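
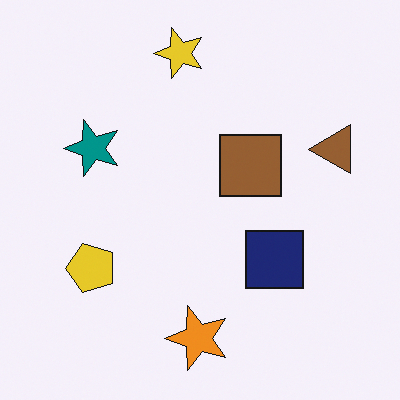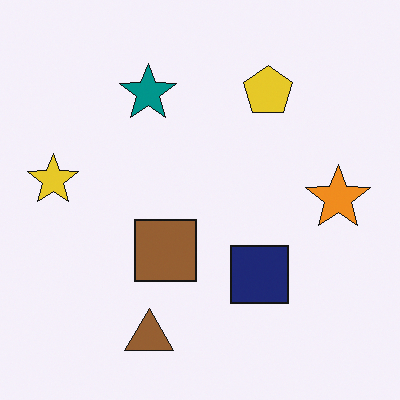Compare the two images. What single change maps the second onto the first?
The transformation is: transposed (reflected across the top-left ↔ bottom-right diagonal).

Shapes have swapped their row and column positions — what was in the top-right is now in the bottom-left — a diagonal reflection.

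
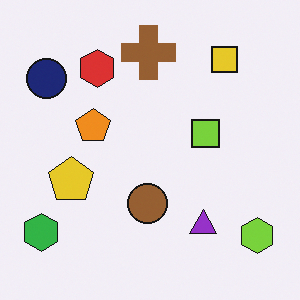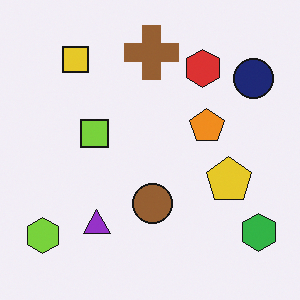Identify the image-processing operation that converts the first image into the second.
The second image is the first flipped horizontally (left ↔ right).

The green hexagon is in the bottom-left of the first image and the bottom-right of the second — shapes on opposite sides of the vertical midline have swapped in a mirror flip.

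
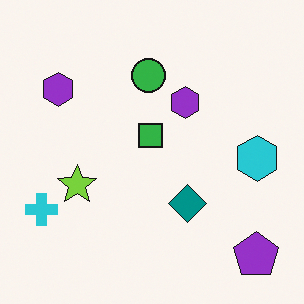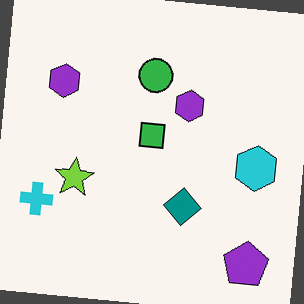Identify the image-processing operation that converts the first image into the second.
It was rotated clockwise by a small amount.

Every shape is tilted by the same angle and the image corners show triangular fill wedges — a whole-image rotation by a non-right angle.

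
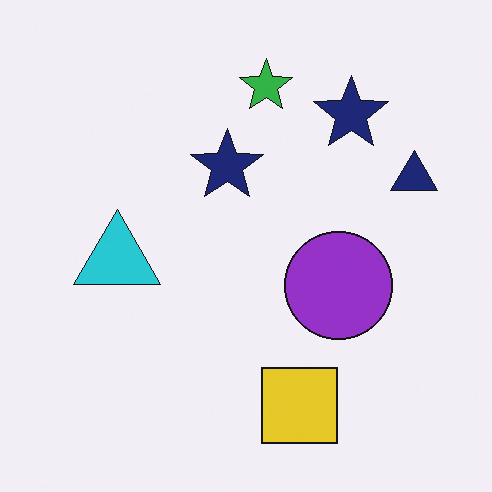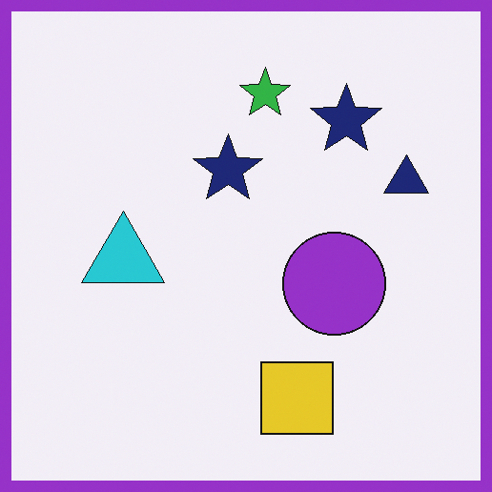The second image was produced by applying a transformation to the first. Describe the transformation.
Framed with a purple border.

A solid purple frame runs around the edge of the second image, with the content slightly shrunk inside it.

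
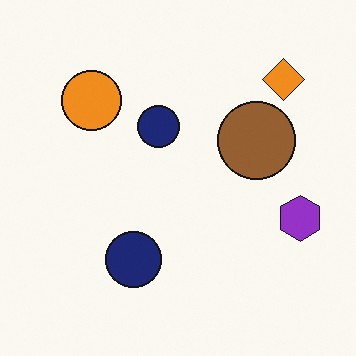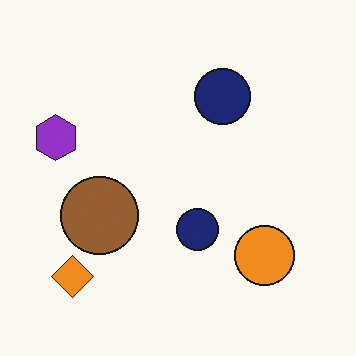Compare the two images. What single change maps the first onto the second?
It was rotated 180°.

The orange diamond sits in the top-right of the first image and the bottom-left of the second — consistent with a whole-image 180° rotation.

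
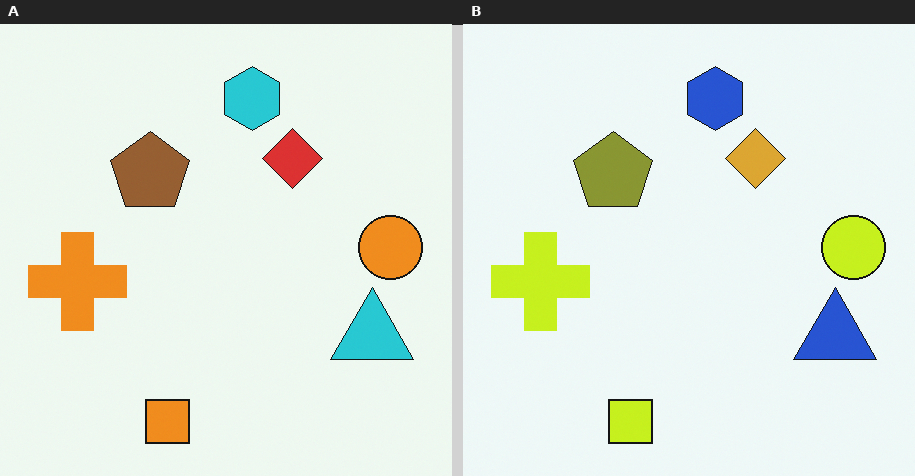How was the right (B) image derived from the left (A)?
The right (B) image is the left (A) hue-shifted by a small amount.

Every shape's color has rotated by the same amount around the hue wheel — a uniform hue shift.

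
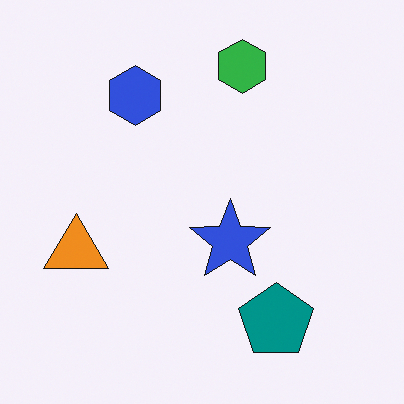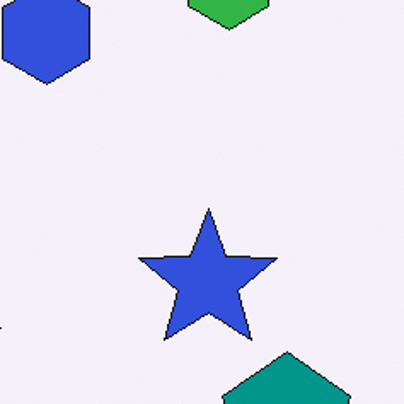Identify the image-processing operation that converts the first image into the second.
Cropped to a noticeably smaller region and rescaled.

The visible shapes are larger and the field of view is narrower; shapes near the original edges may be partly or wholly outside the frame — a crop-and-rescale.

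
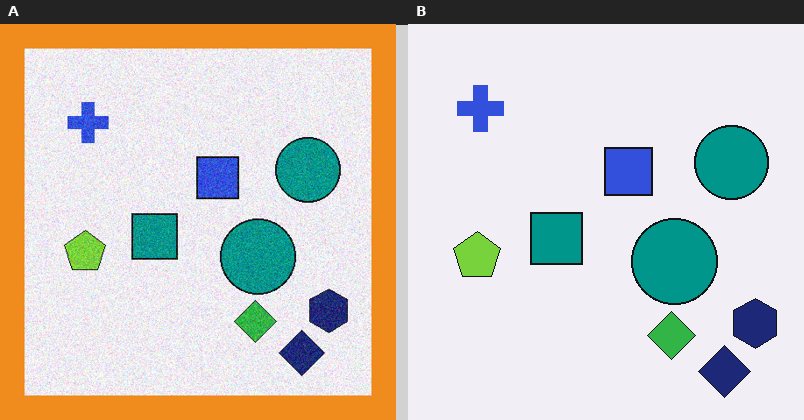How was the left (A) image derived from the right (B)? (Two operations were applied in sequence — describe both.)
The image was degraded with moderate additive noise, then framed with a orange border.

Random speckle covers the whole image, including the flat background. A solid orange frame runs around the edge of the left (A) image, with the content slightly shrunk inside it.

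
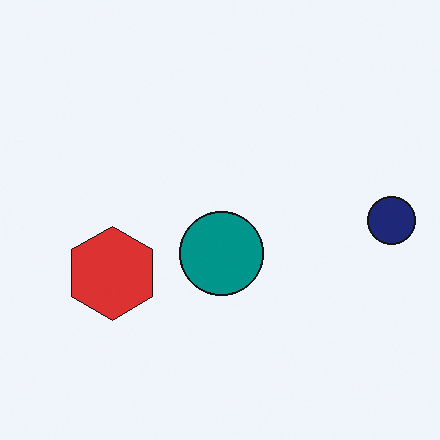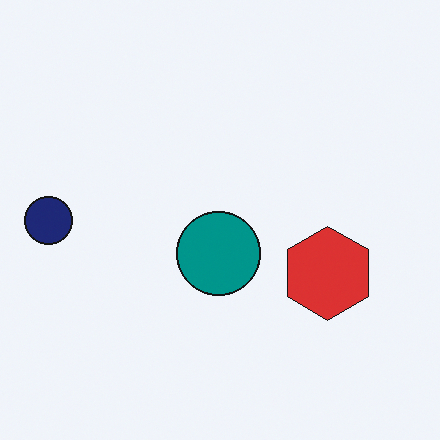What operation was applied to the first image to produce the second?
The second image is the first flipped horizontally (left ↔ right).

The navy circle is in the right of the first image and the left of the second — shapes on opposite sides of the vertical midline have swapped in a mirror flip.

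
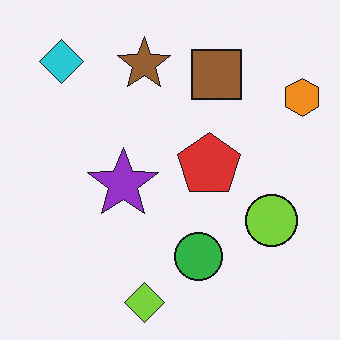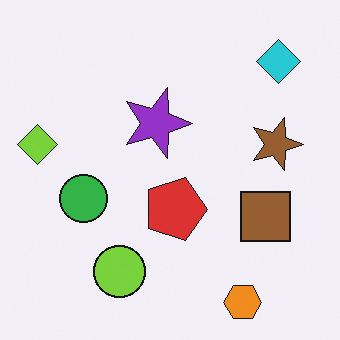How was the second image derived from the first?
The second image is the first rotated 90° clockwise.

The cyan diamond sits in the top-left of the first image and the top-right of the second — consistent with a whole-image 90° clockwise rotation.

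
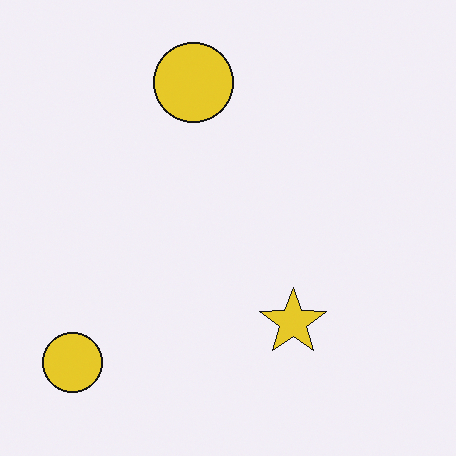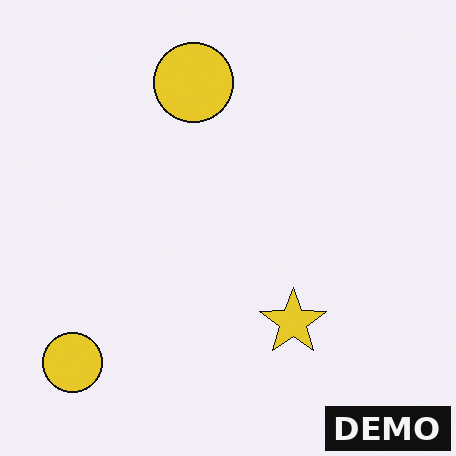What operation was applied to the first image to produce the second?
The image was watermarked with the text "DEMO" in the lower-right corner.

A dark label reading "DEMO" appears in the lower-right corner.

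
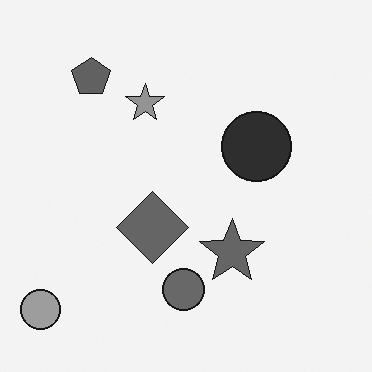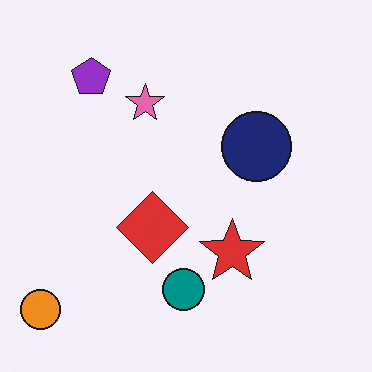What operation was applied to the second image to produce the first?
Converted to grayscale.

All color is removed — every shape is now a shade of grey.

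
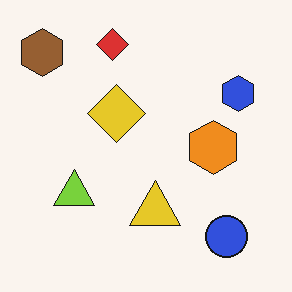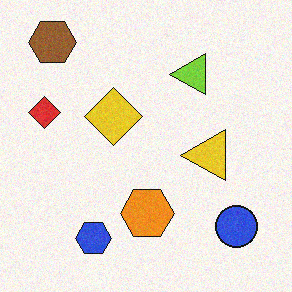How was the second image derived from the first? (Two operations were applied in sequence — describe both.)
The image was transposed (reflected across the top-left ↔ bottom-right diagonal), then degraded with subtle gaussian noise.

Shapes have swapped their row and column positions — what was in the top-right is now in the bottom-left — a diagonal reflection. Random speckle covers the whole image, including the flat background.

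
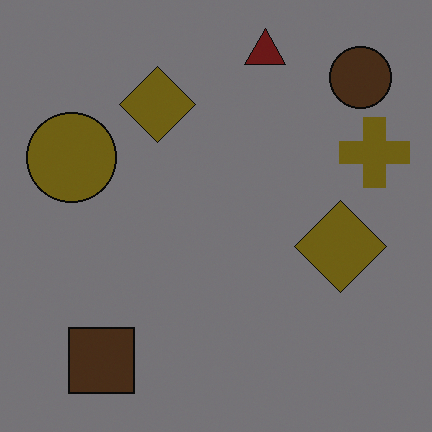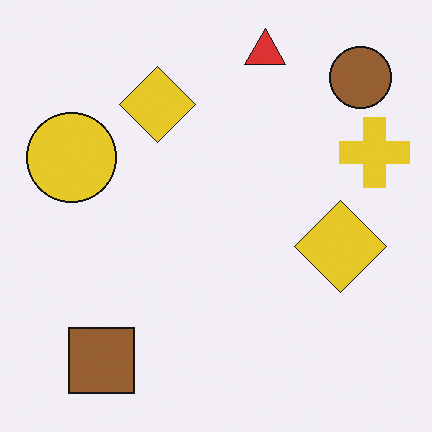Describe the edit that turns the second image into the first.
The transformation is: darkened a lot.

Every pixel — background and shapes alike — is uniformly darkened.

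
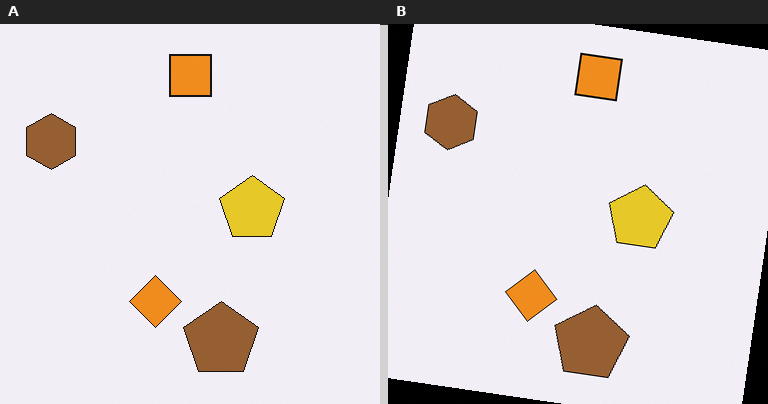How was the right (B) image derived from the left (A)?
The image was rotated clockwise by a small amount.

Every shape is tilted by the same angle and the image corners show triangular fill wedges — a whole-image rotation by a non-right angle.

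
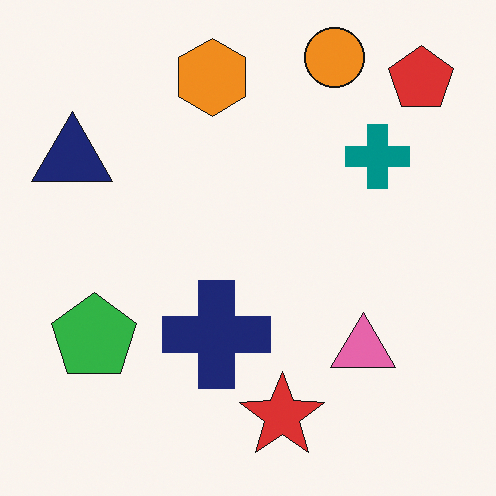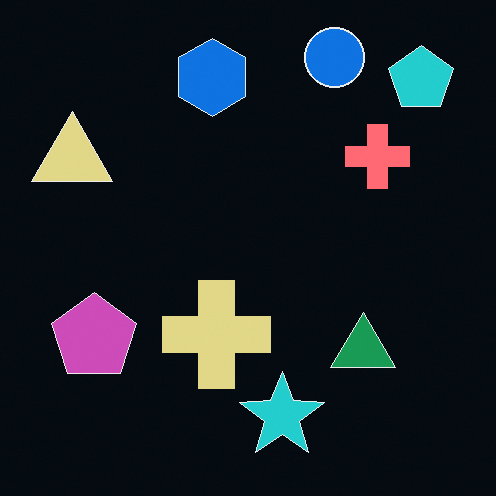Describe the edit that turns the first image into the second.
It was color-inverted (negative).

The light background has become dark and every shape's color is its complement — a photographic negative.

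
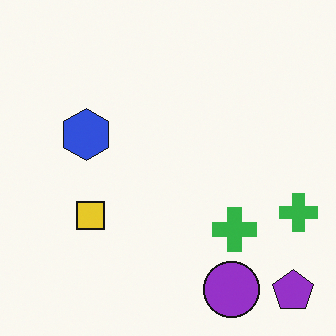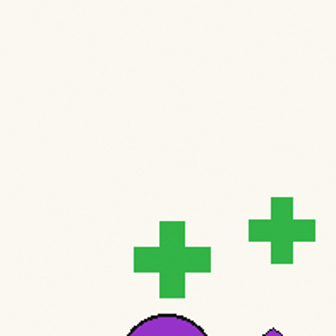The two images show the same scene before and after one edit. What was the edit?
The image was cropped to a noticeably smaller region and rescaled.

The visible shapes are larger and the field of view is narrower; shapes near the original edges may be partly or wholly outside the frame — a crop-and-rescale.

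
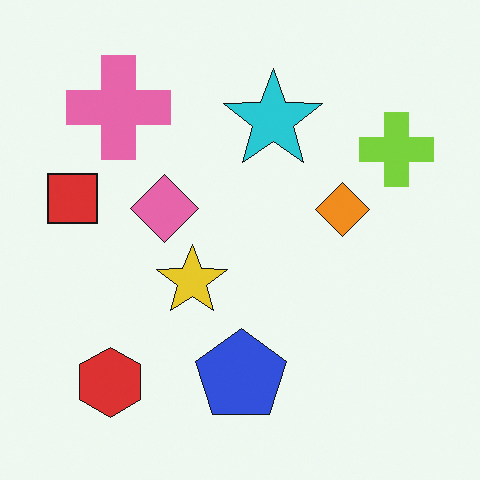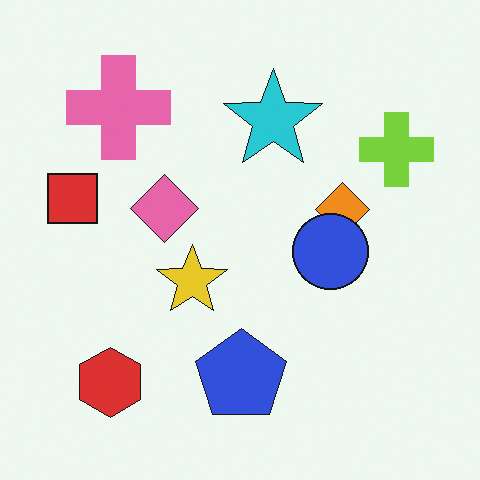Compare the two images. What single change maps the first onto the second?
It was overlaid with an additional blue circle.

A blue circle appears in the second image that is absent from the first.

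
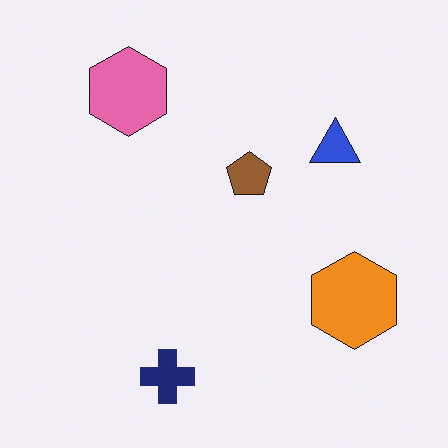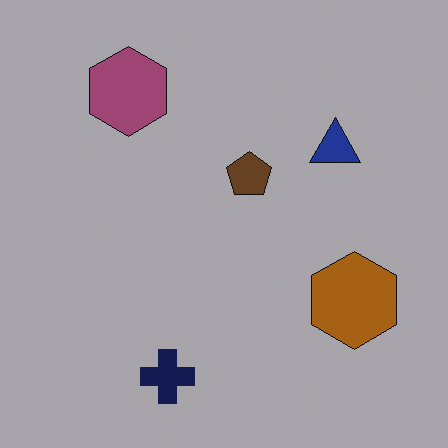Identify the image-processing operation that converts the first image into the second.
The second image is the first substantially darkened.

Every pixel — background and shapes alike — is uniformly darkened.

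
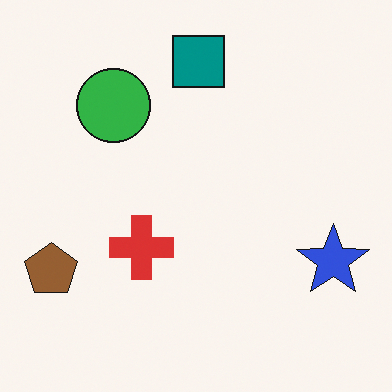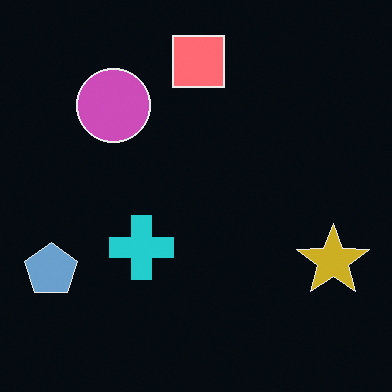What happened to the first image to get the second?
The second image is the first color-inverted (negative).

The light background has become dark and every shape's color is its complement — a photographic negative.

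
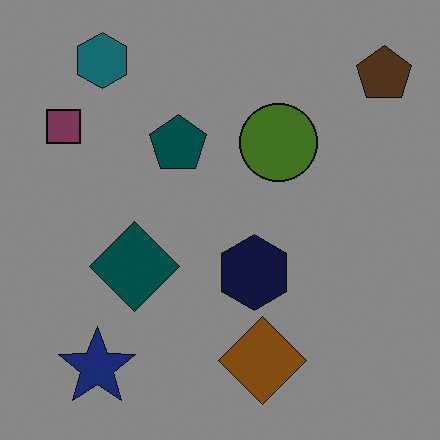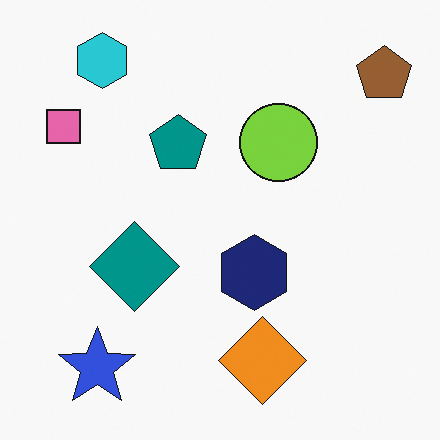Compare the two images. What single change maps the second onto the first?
The first image is the second noticeably darkened.

Every pixel — background and shapes alike — is uniformly darkened.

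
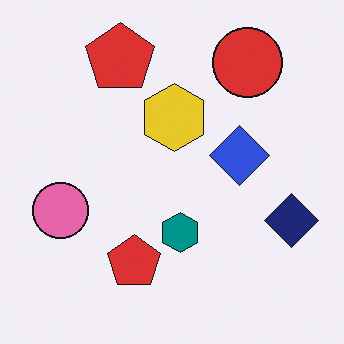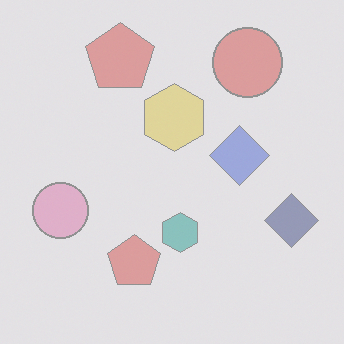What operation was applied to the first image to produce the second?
The second image is the first given much lower contrast.

Tones are pushed toward mid-grey across the whole image — a global contrast change.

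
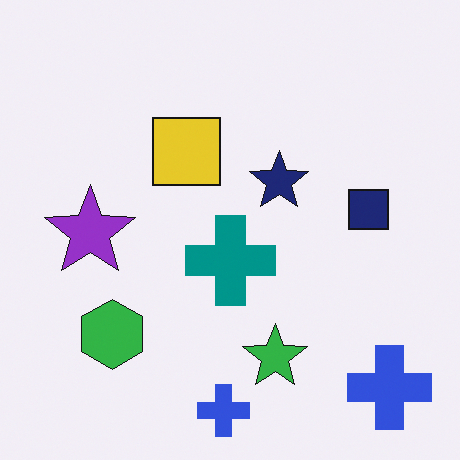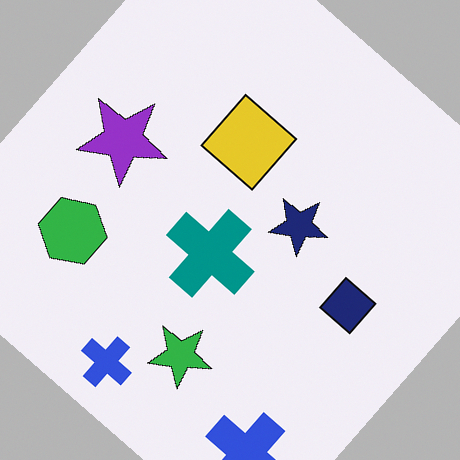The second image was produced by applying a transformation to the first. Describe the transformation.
The second image is the first rotated clockwise by a large amount — several tens of degrees.

Every shape is tilted by the same angle and the image corners show triangular fill wedges — a whole-image rotation by a non-right angle.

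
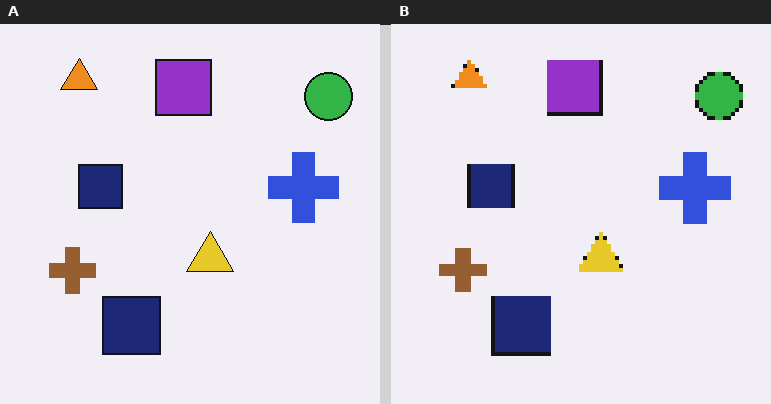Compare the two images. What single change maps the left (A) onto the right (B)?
It was mildly pixelated.

Shapes are reduced to large square blocks; fine edges and outlines are lost — a downscale-then-upscale (mosaic) effect.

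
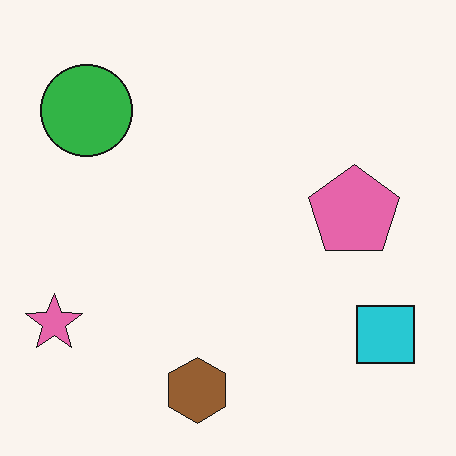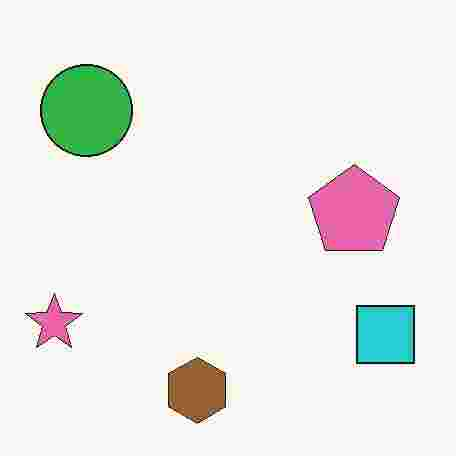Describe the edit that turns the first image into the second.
The second image is the first degraded with heavy JPEG compression.

Blocky 8×8 compression artifacts appear around shape edges and the flat background shows ringing — characteristic JPEG degradation.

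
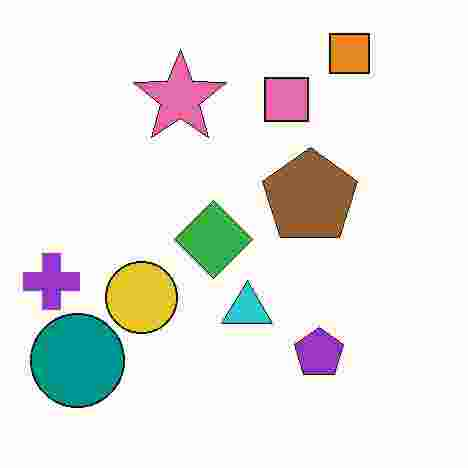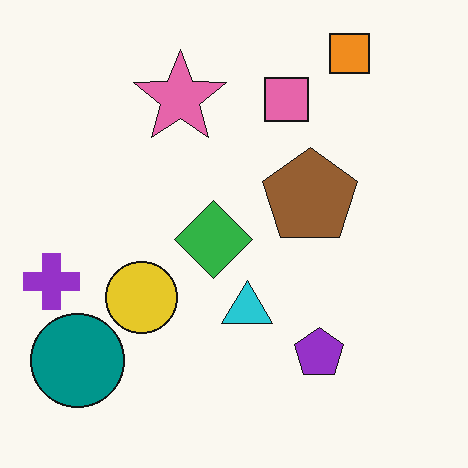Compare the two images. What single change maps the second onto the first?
This is the original image heavily JPEG-compressed with obvious blocking artifacts.

Blocky 8×8 compression artifacts appear around shape edges and the flat background shows ringing — characteristic JPEG degradation.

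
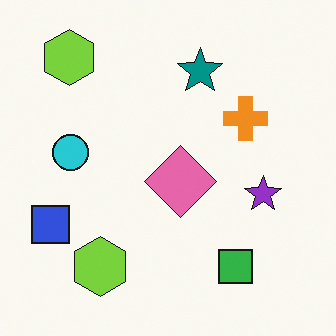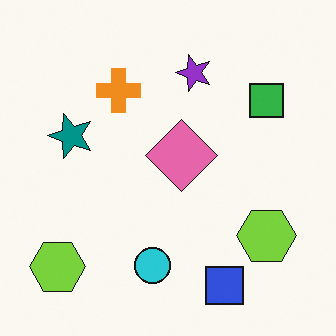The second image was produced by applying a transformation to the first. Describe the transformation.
Rotated 90° counter-clockwise.

The blue square sits in the left of the first image and the bottom of the second — consistent with a whole-image 90° counter-clockwise rotation.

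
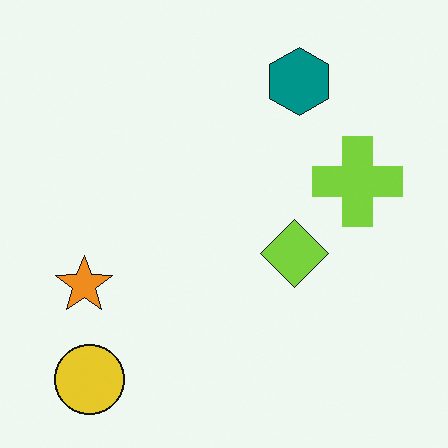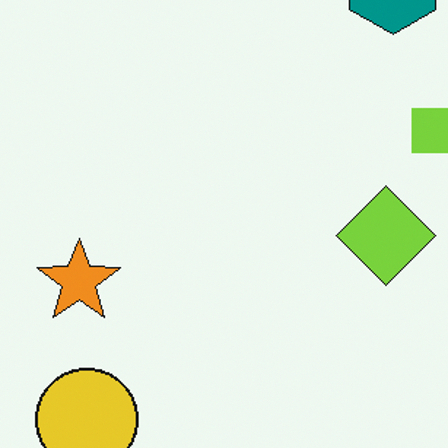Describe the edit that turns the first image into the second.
The image was cropped to a modestly smaller region and rescaled.

The visible shapes are larger and the field of view is narrower; shapes near the original edges may be partly or wholly outside the frame — a crop-and-rescale.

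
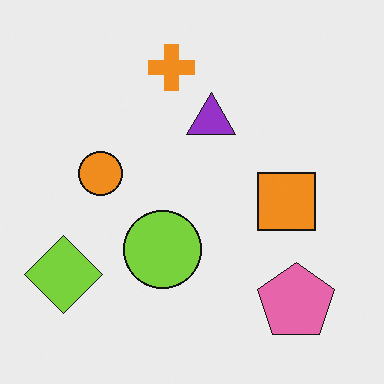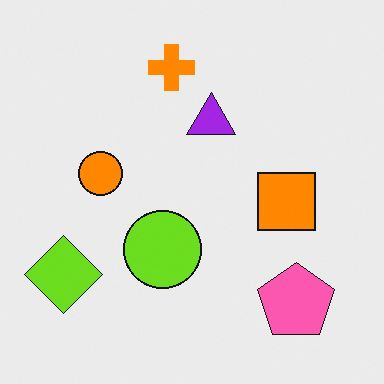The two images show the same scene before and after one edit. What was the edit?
The second image is the first slightly oversaturated.

All colors are more vivid — a global saturation change.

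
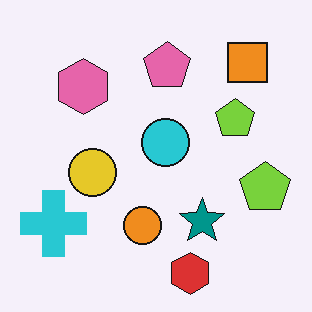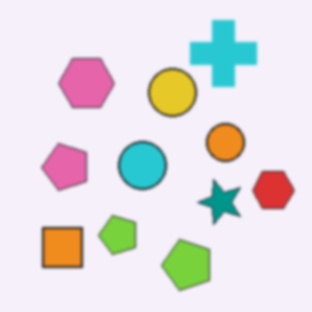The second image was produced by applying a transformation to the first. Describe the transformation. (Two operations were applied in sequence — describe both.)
It was given a subtle gaussian blur, then transposed (reflected across the top-left ↔ bottom-right diagonal).

Shape edges and outlines are uniformly softened across the whole image. Shapes have swapped their row and column positions — what was in the top-right is now in the bottom-left — a diagonal reflection.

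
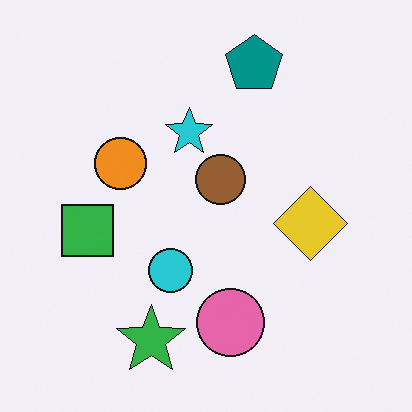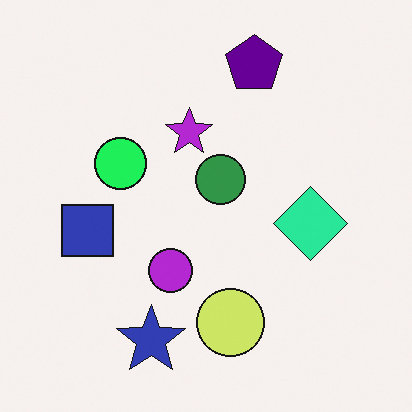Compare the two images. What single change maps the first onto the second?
This is the original image hue-shifted by a moderate amount.

Every shape's color has rotated by the same amount around the hue wheel — a uniform hue shift.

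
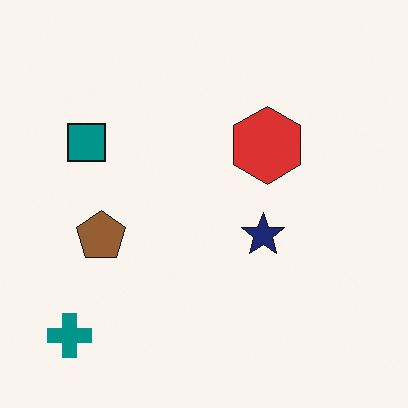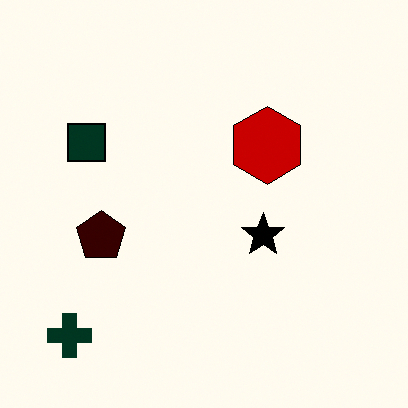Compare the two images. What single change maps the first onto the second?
The image was boosted in contrast.

Tones are pushed away from mid-grey across the whole image — a global contrast change.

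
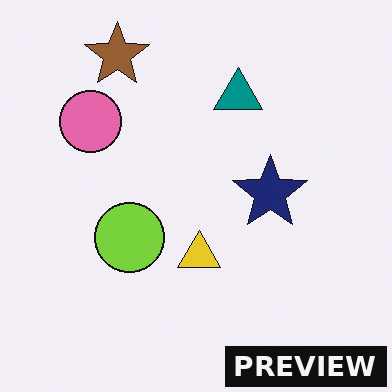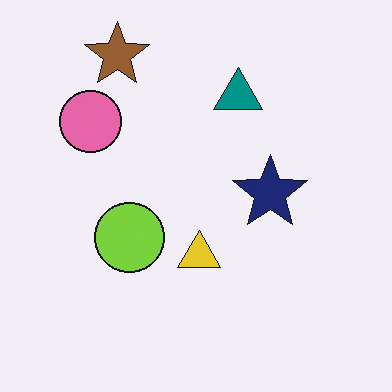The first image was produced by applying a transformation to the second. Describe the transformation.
This is the original image watermarked with the text "PREVIEW" in the lower-right corner.

A dark label reading "PREVIEW" appears in the lower-right corner.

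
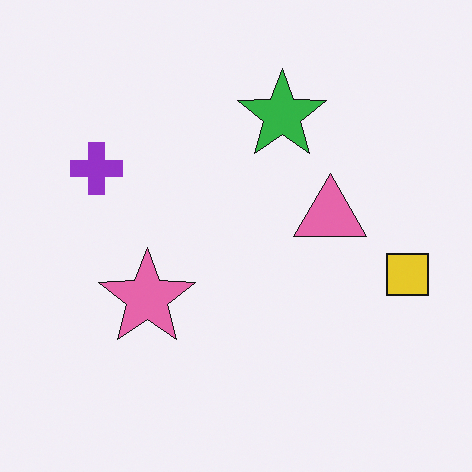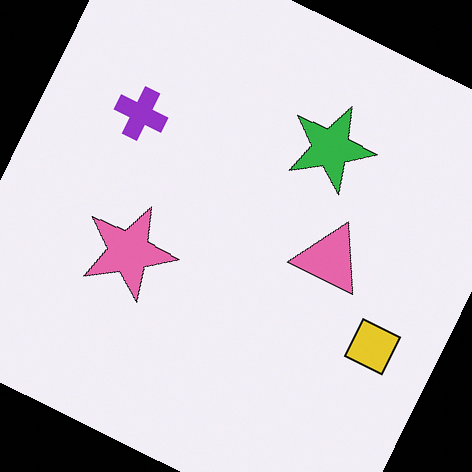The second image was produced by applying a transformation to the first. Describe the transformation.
The second image is the first rotated clockwise by a clearly visible amount.

Every shape is tilted by the same angle and the image corners show triangular fill wedges — a whole-image rotation by a non-right angle.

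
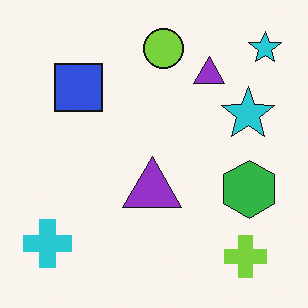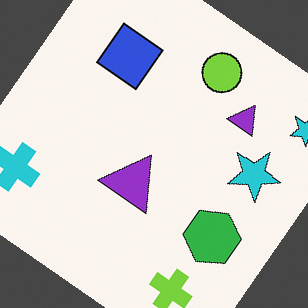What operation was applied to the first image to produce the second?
Rotated clockwise by a large amount — several tens of degrees.

Every shape is tilted by the same angle and the image corners show triangular fill wedges — a whole-image rotation by a non-right angle.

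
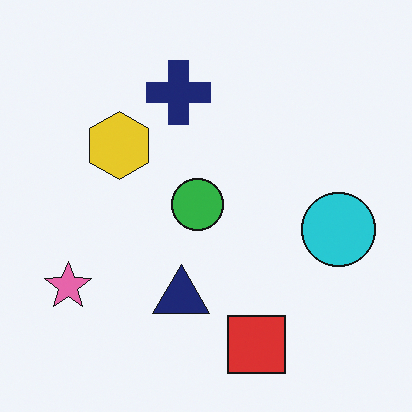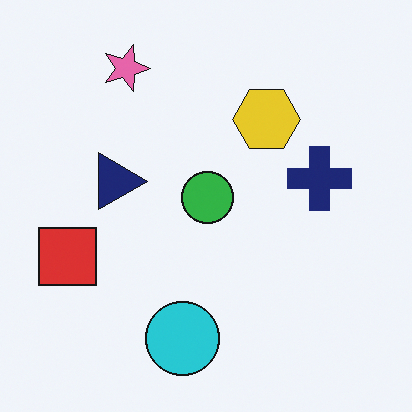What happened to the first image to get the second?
The second image is the first rotated 90° clockwise.

The pink star sits in the bottom-left of the first image and the top-left of the second — consistent with a whole-image 90° clockwise rotation.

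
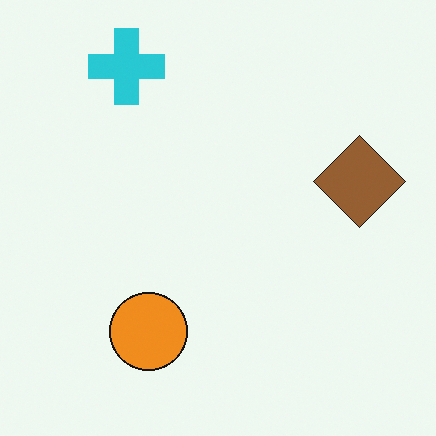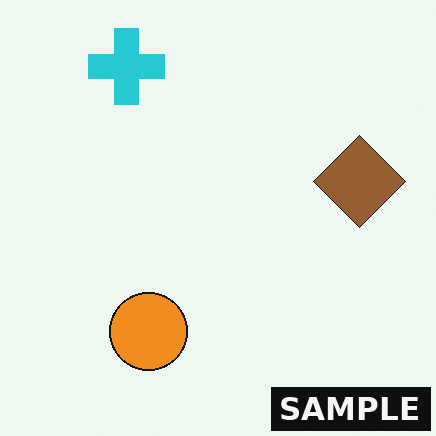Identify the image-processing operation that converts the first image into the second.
It was watermarked with the text "SAMPLE" in the lower-right corner.

A dark label reading "SAMPLE" appears in the lower-right corner.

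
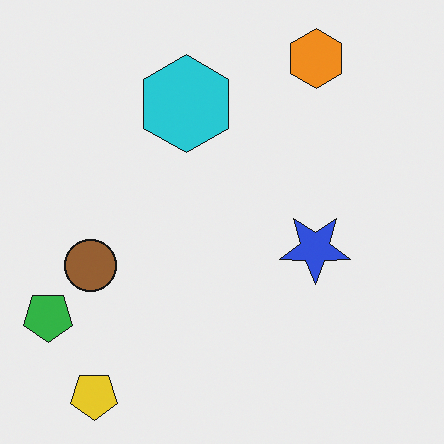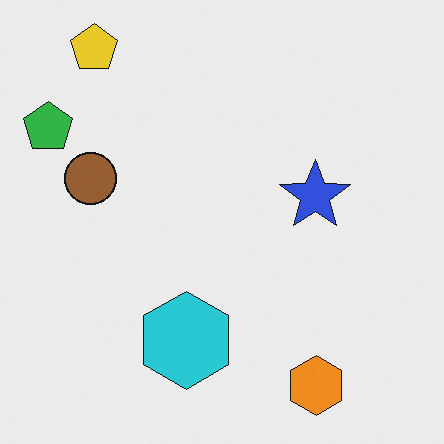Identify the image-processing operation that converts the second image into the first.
The image was flipped vertically (top ↔ bottom).

The yellow pentagon is in the top-left of the second image and the bottom-left of the first — shapes on opposite sides of the horizontal midline have swapped in a mirror flip.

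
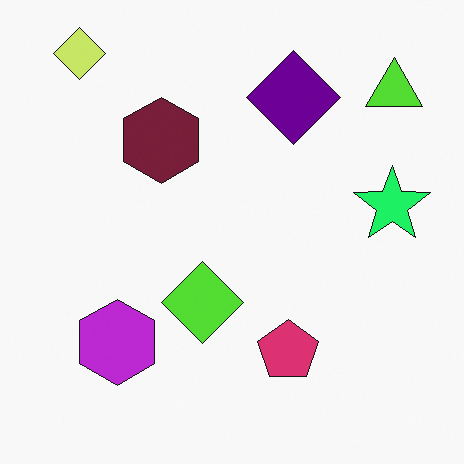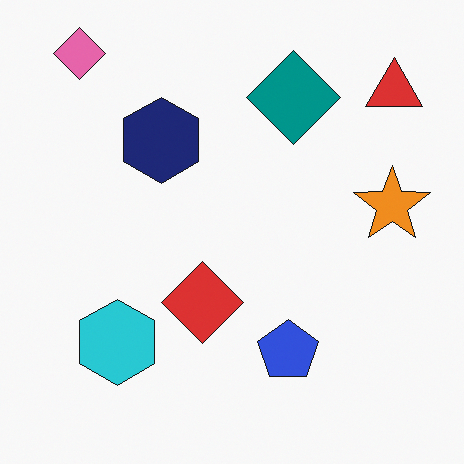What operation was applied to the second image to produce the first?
The transformation is: hue-shifted through roughly a third of the color wheel.

Every shape's color has rotated by the same amount around the hue wheel — a uniform hue shift.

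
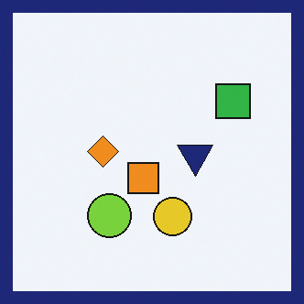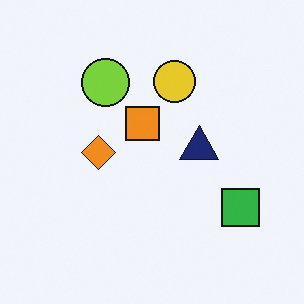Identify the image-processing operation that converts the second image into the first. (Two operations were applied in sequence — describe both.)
It was flipped vertically (top ↔ bottom), then framed with a navy border.

The yellow circle is in the top of the second image and the bottom of the first — shapes on opposite sides of the horizontal midline have swapped in a mirror flip. A solid navy frame runs around the edge of the first image, with the content slightly shrunk inside it.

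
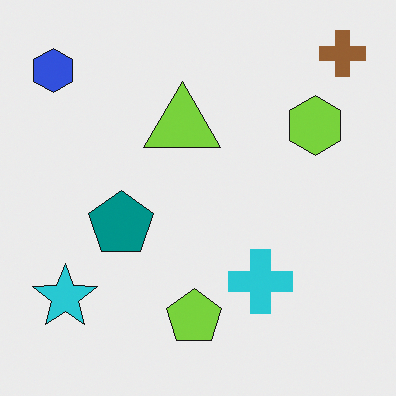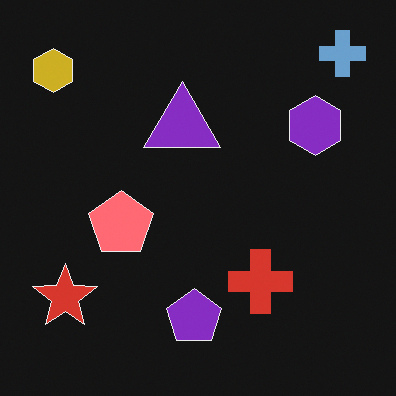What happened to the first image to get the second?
The transformation is: color-inverted (negative).

The light background has become dark and every shape's color is its complement — a photographic negative.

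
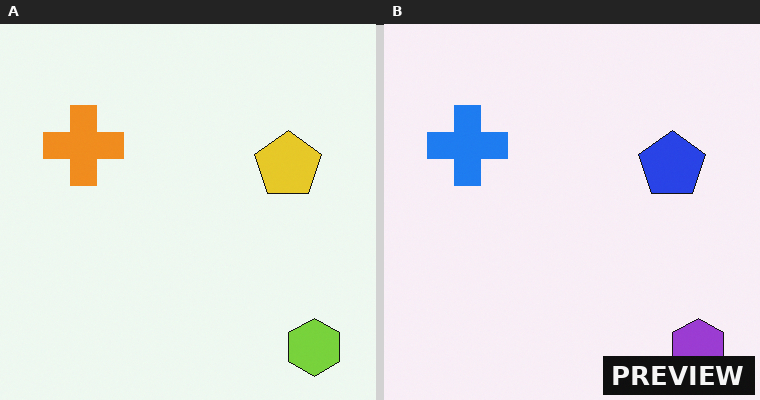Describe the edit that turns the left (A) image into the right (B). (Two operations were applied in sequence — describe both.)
It was hue-shifted by a large amount, then watermarked with the text "PREVIEW" in the lower-right corner.

Every shape's color has rotated by the same amount around the hue wheel — a uniform hue shift. A dark label reading "PREVIEW" appears in the lower-right corner.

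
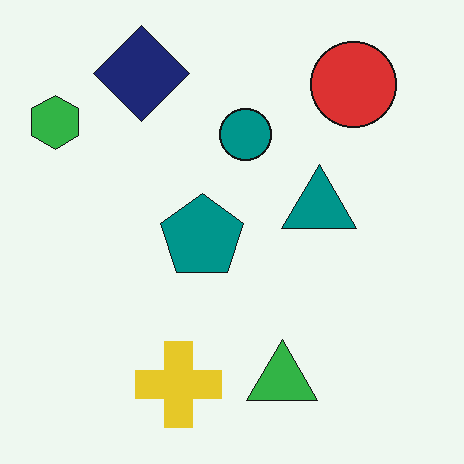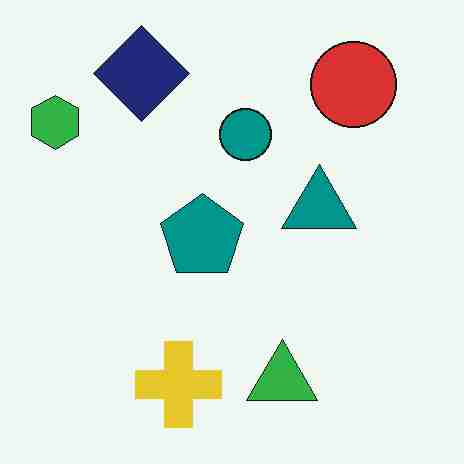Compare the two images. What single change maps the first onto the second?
The image was degraded with heavy JPEG compression.

Blocky 8×8 compression artifacts appear around shape edges and the flat background shows ringing — characteristic JPEG degradation.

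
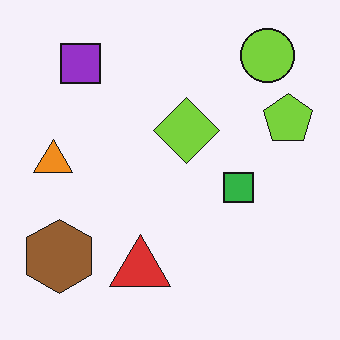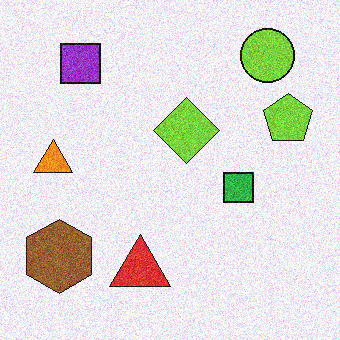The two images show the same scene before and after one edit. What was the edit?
The image was degraded with moderate additive noise.

Random speckle covers the whole image, including the flat background.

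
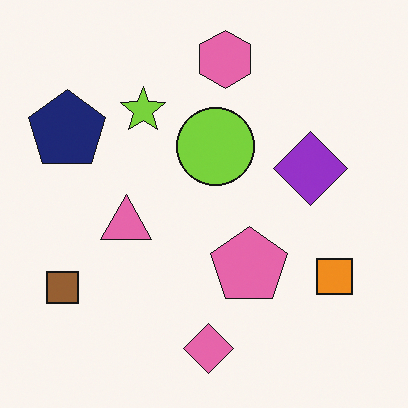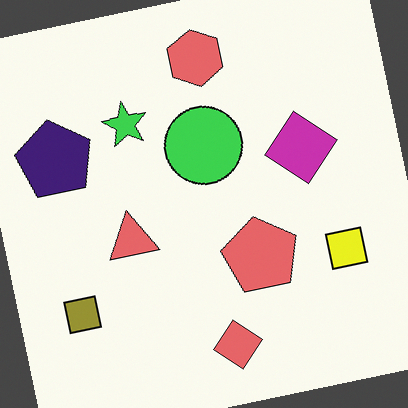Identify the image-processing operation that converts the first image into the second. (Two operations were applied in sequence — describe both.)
The transformation is: hue-shifted slightly, then rotated counter-clockwise by a slight angle.

Every shape's color has rotated by the same amount around the hue wheel — a uniform hue shift. Every shape is tilted by the same angle and the image corners show triangular fill wedges — a whole-image rotation by a non-right angle.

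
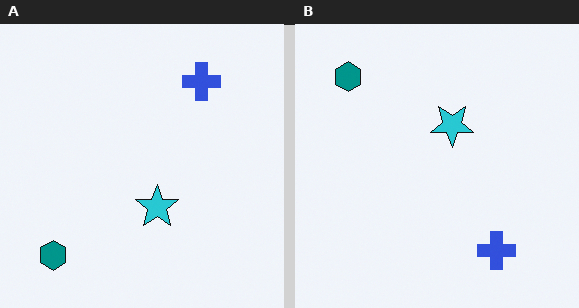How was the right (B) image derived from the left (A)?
The image was flipped vertically (top ↔ bottom).

The teal hexagon is in the bottom-left of the left (A) image and the top-left of the right (B) — shapes on opposite sides of the horizontal midline have swapped in a mirror flip.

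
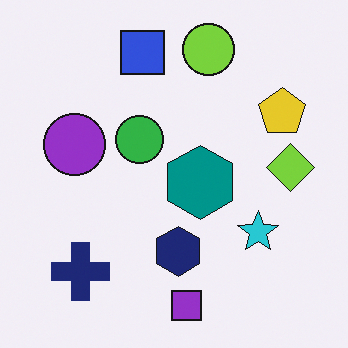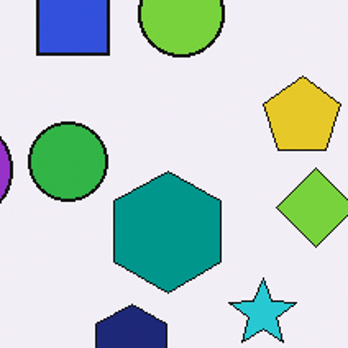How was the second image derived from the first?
The second image is the first cropped tightly and scaled back up.

The visible shapes are larger and the field of view is narrower; shapes near the original edges may be partly or wholly outside the frame — a crop-and-rescale.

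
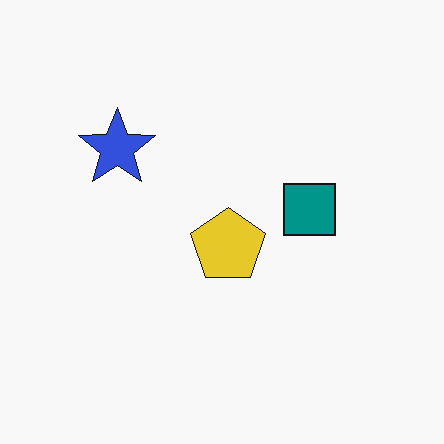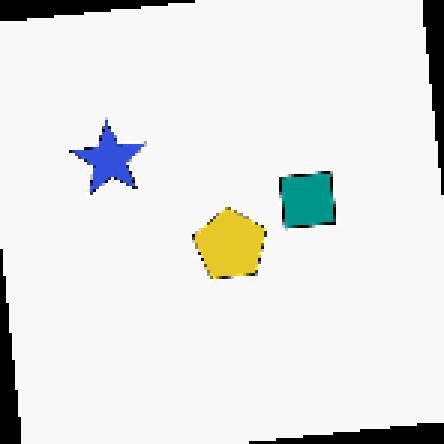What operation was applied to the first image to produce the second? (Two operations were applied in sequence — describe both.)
The image was rotated counter-clockwise by a slight angle, then lightly pixelated (a mild mosaic effect).

Every shape is tilted by the same angle and the image corners show triangular fill wedges — a whole-image rotation by a non-right angle. Shapes are reduced to large square blocks; fine edges and outlines are lost — a downscale-then-upscale (mosaic) effect.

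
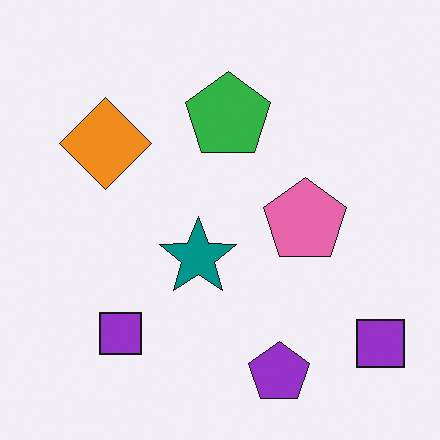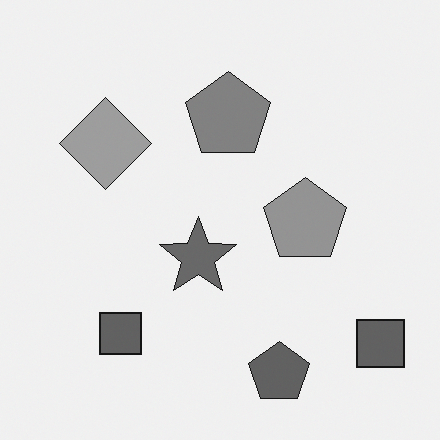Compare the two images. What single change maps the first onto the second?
It was converted to grayscale.

All color is removed — every shape is now a shade of grey.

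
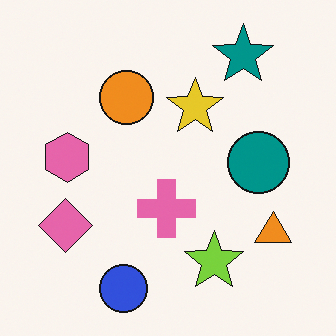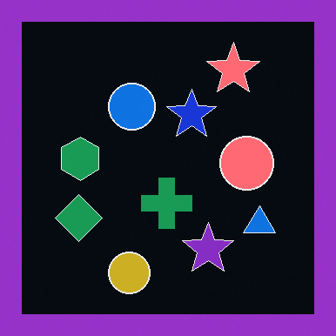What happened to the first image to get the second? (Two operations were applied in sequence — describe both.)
The transformation is: color-inverted (negative), then framed with a purple border.

The light background has become dark and every shape's color is its complement — a photographic negative. A solid purple frame runs around the edge of the second image, with the content slightly shrunk inside it.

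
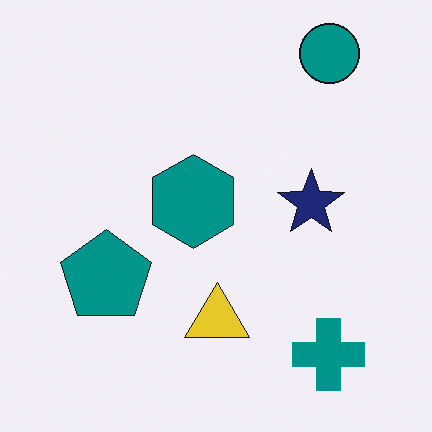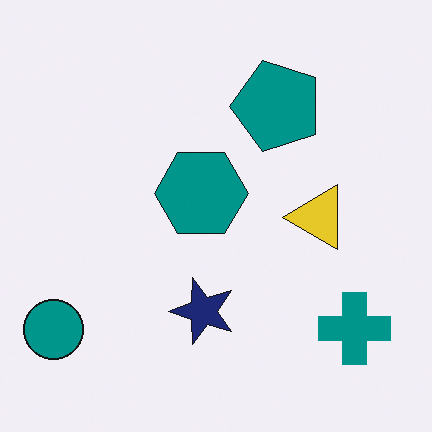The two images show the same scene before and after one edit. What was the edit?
The second image is the first transposed (reflected across the top-left ↔ bottom-right diagonal).

Shapes have swapped their row and column positions — what was in the top-right is now in the bottom-left — a diagonal reflection.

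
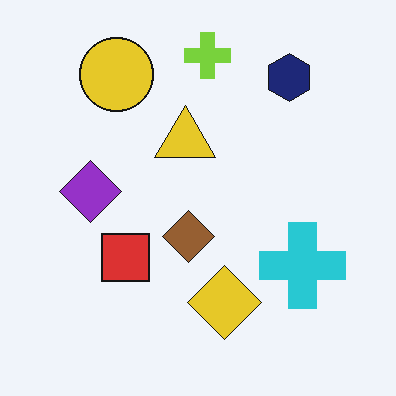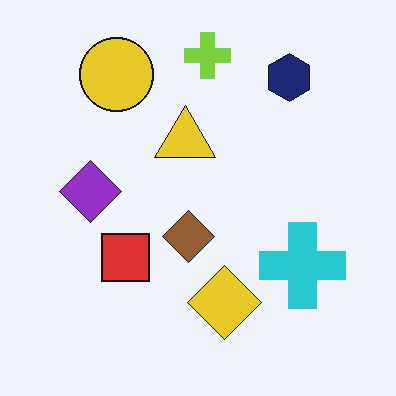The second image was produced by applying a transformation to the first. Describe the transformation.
The image was JPEG-compressed with visible artifacts.

Blocky 8×8 compression artifacts appear around shape edges and the flat background shows ringing — characteristic JPEG degradation.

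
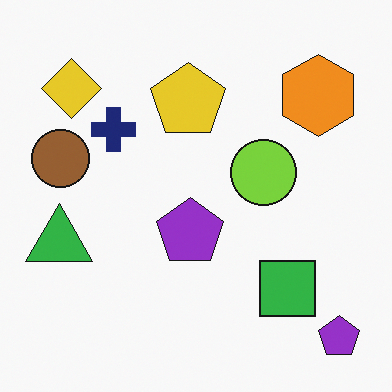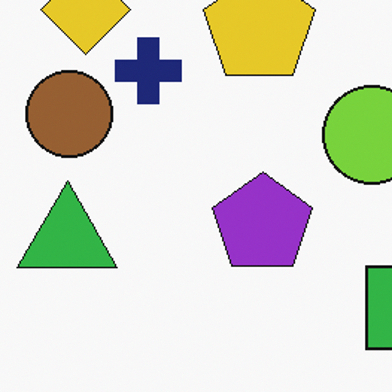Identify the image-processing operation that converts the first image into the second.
This is the original image cropped slightly and scaled back up.

The visible shapes are larger and the field of view is narrower; shapes near the original edges may be partly or wholly outside the frame — a crop-and-rescale.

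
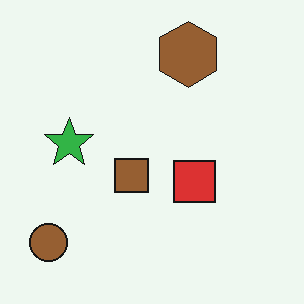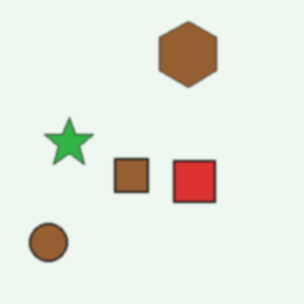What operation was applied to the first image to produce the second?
Given a subtle gaussian blur.

Shape edges and outlines are uniformly softened across the whole image.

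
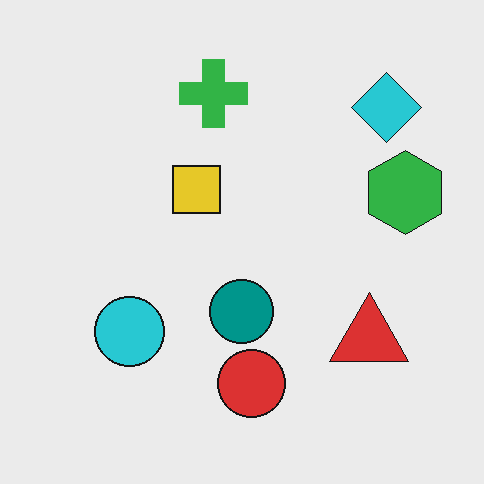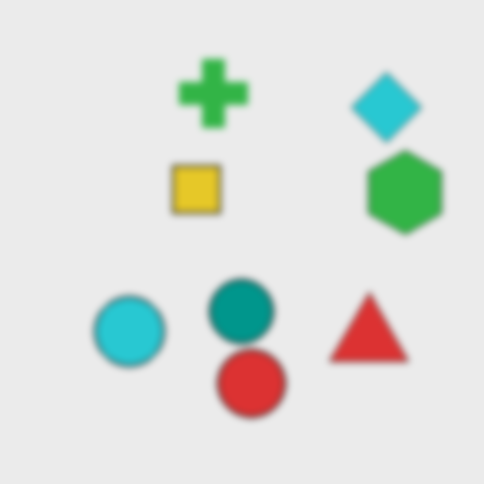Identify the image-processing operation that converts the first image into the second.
It was noticeably gaussian-blurred.

Shape edges and outlines are uniformly softened across the whole image.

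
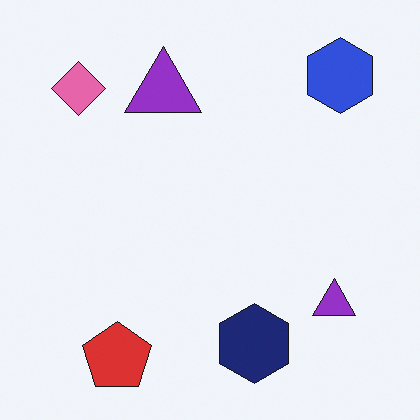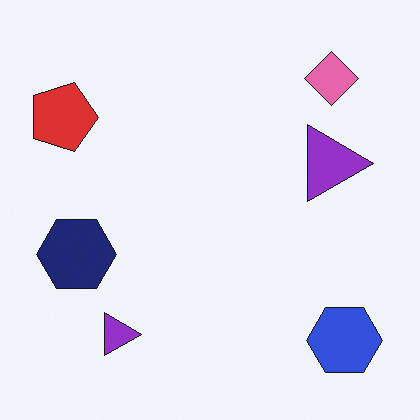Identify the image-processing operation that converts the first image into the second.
The image was rotated 90° clockwise.

The blue hexagon sits in the top-right of the first image and the bottom-right of the second — consistent with a whole-image 90° clockwise rotation.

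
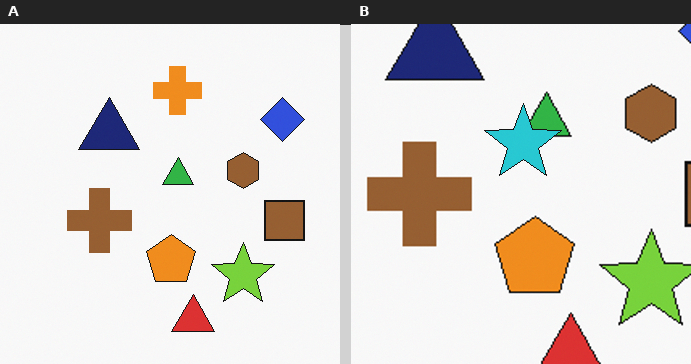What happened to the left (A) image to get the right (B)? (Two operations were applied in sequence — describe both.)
This is the original image cropped slightly and scaled back up, then overlaid with an additional cyan star.

The visible shapes are larger and the field of view is narrower; shapes near the original edges may be partly or wholly outside the frame — a crop-and-rescale. A cyan star appears in the right (B) image that is absent from the left (A).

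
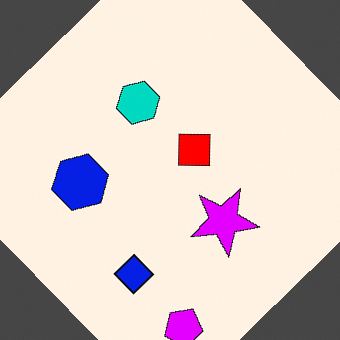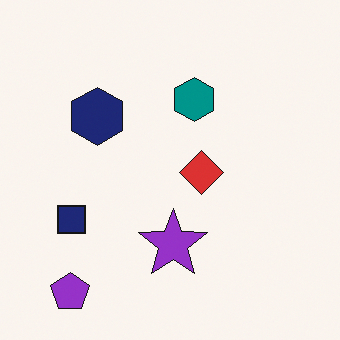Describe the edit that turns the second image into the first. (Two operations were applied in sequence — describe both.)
It was heavily oversaturated, then rotated counter-clockwise by a large amount — several tens of degrees.

All colors are more vivid — a global saturation change. Every shape is tilted by the same angle and the image corners show triangular fill wedges — a whole-image rotation by a non-right angle.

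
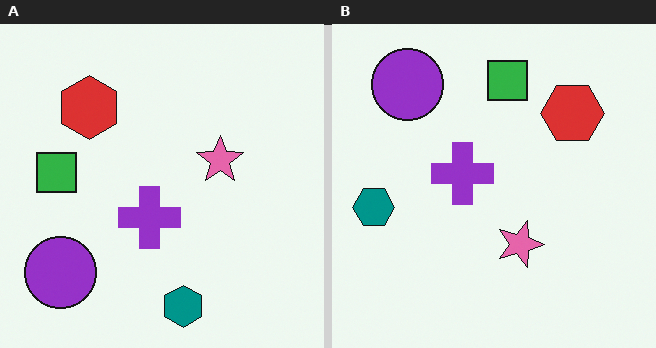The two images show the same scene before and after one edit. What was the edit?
The image was rotated 90° clockwise.

The purple circle sits in the bottom-left of the left (A) image and the top-left of the right (B) — consistent with a whole-image 90° clockwise rotation.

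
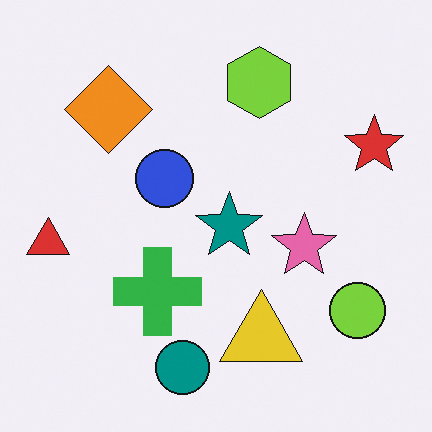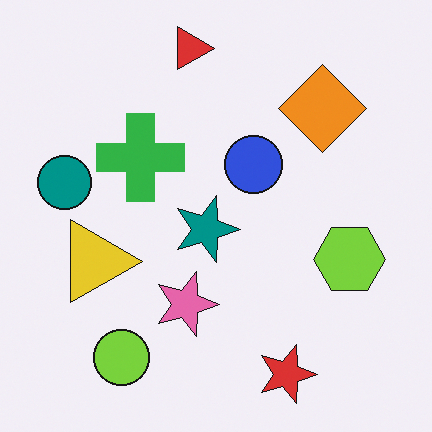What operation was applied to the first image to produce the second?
It was rotated 90° clockwise.

The red star sits in the right of the first image and the bottom of the second — consistent with a whole-image 90° clockwise rotation.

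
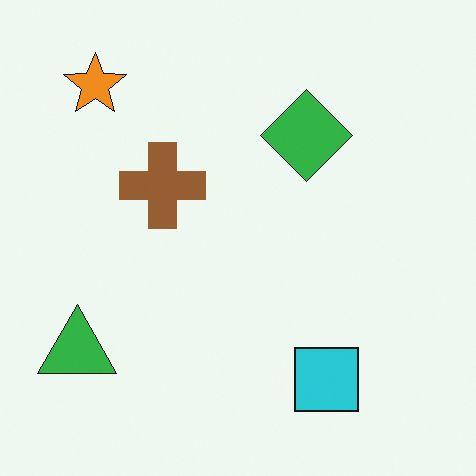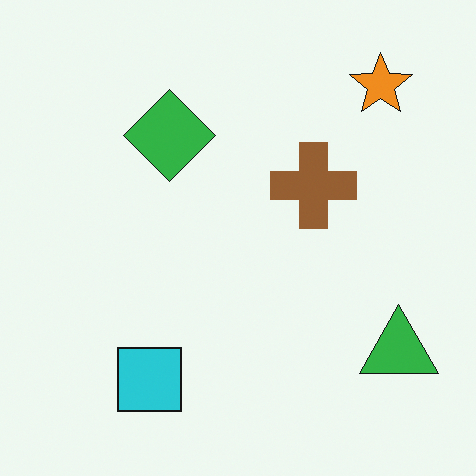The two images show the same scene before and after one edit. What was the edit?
The image was flipped horizontally (left ↔ right).

The green triangle is in the bottom-left of the first image and the bottom-right of the second — shapes on opposite sides of the vertical midline have swapped in a mirror flip.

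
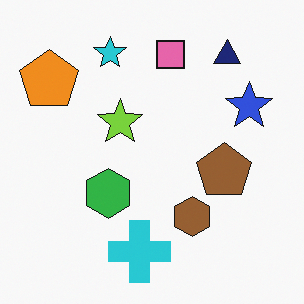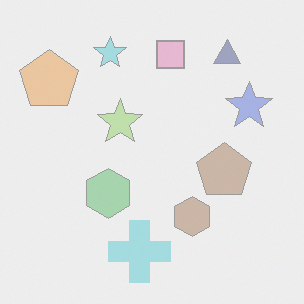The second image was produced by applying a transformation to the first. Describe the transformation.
The second image is the first given much lower contrast.

Tones are pushed toward mid-grey across the whole image — a global contrast change.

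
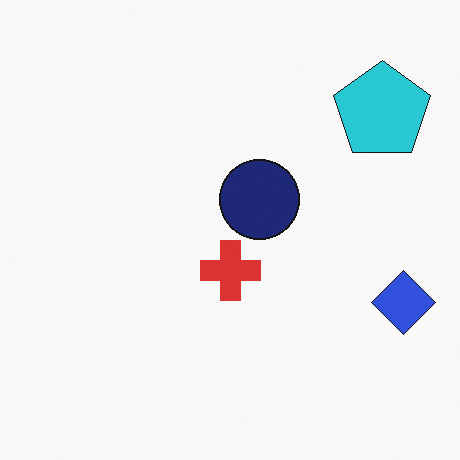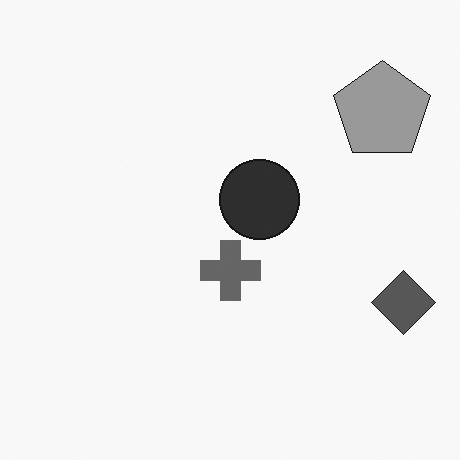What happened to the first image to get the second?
It was converted to grayscale.

All color is removed — every shape is now a shade of grey.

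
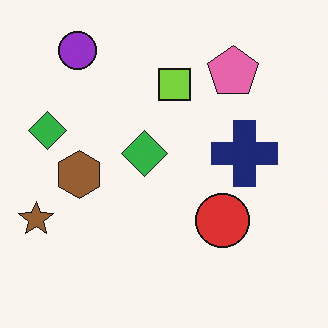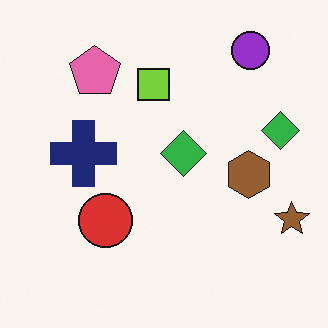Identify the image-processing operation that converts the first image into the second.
The second image is the first flipped horizontally (left ↔ right).

The brown star is in the bottom-left of the first image and the bottom-right of the second — shapes on opposite sides of the vertical midline have swapped in a mirror flip.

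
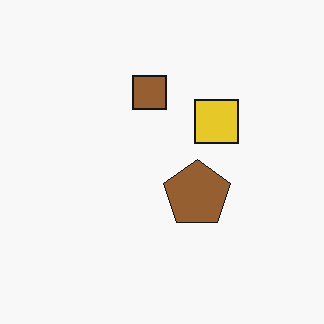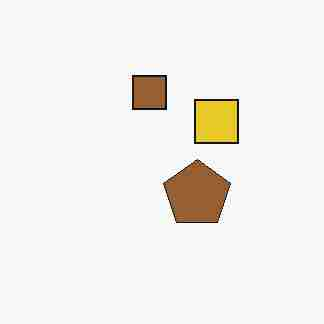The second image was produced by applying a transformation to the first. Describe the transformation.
The transformation is: degraded with heavy JPEG compression.

Blocky 8×8 compression artifacts appear around shape edges and the flat background shows ringing — characteristic JPEG degradation.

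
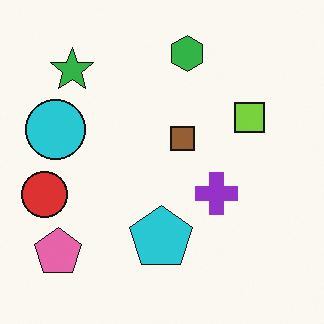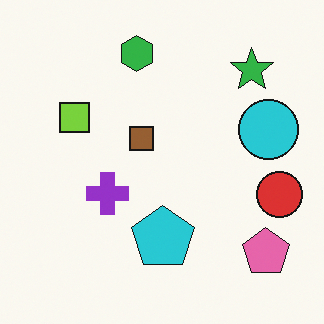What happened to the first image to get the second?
The transformation is: flipped horizontally (left ↔ right).

The red circle is in the left of the first image and the right of the second — shapes on opposite sides of the vertical midline have swapped in a mirror flip.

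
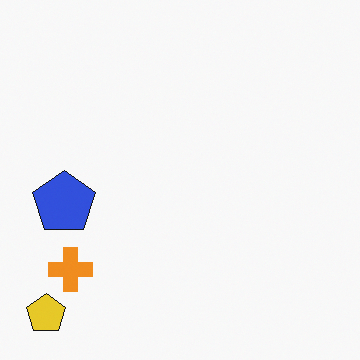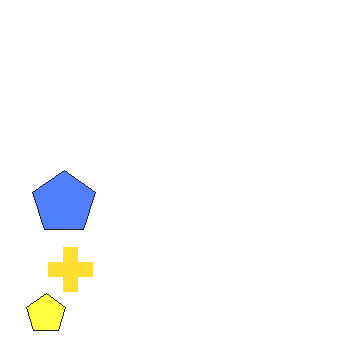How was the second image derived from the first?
Noticeably brightened.

Every pixel — background and shapes alike — is uniformly brightened.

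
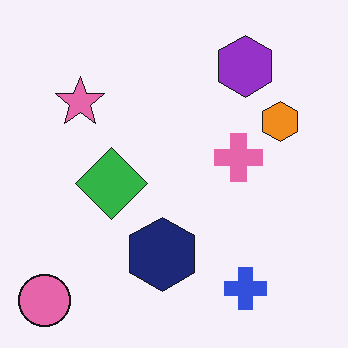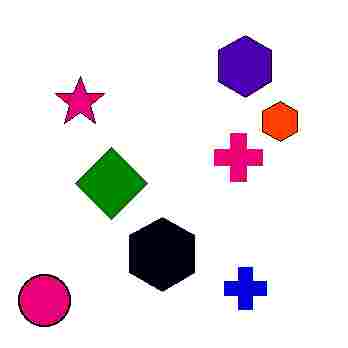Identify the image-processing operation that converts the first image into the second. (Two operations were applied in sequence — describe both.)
It was boosted in contrast, then heavily JPEG-compressed with obvious blocking artifacts.

Tones are pushed away from mid-grey across the whole image — a global contrast change. Blocky 8×8 compression artifacts appear around shape edges and the flat background shows ringing — characteristic JPEG degradation.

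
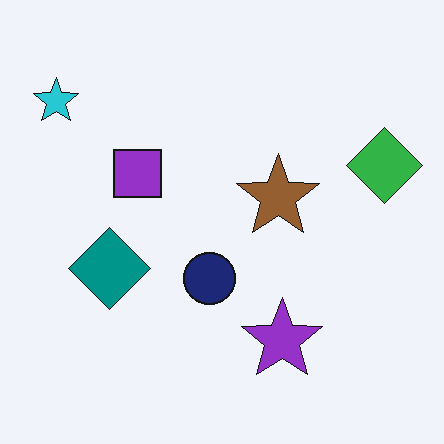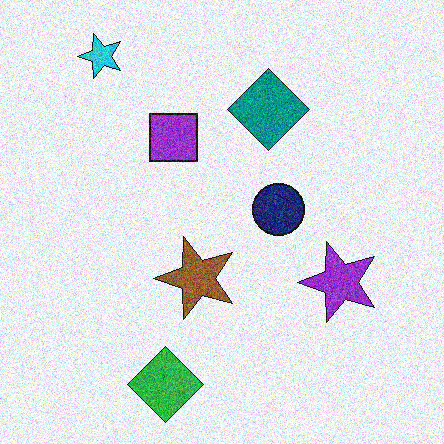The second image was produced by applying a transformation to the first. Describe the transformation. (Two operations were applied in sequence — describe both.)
Degraded with strong gaussian noise, then transposed (reflected across the top-left ↔ bottom-right diagonal).

Random speckle covers the whole image, including the flat background. Shapes have swapped their row and column positions — what was in the top-right is now in the bottom-left — a diagonal reflection.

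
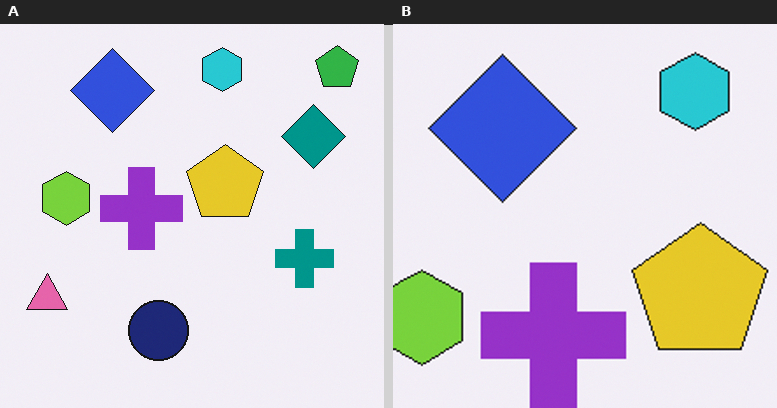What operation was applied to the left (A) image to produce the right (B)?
The transformation is: cropped to a noticeably smaller region and rescaled.

The visible shapes are larger and the field of view is narrower; shapes near the original edges may be partly or wholly outside the frame — a crop-and-rescale.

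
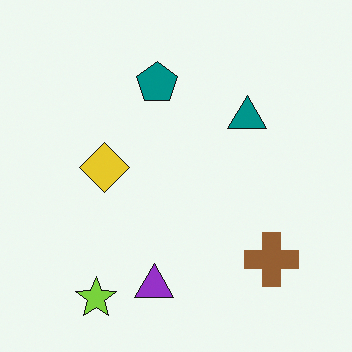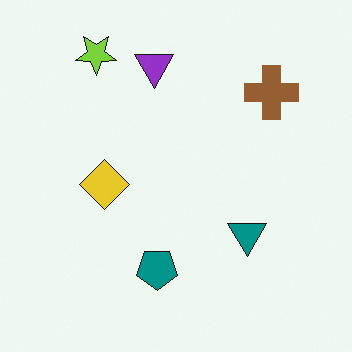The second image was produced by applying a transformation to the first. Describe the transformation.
The second image is the first flipped vertically (top ↔ bottom).

The lime star is in the bottom-left of the first image and the top-left of the second — shapes on opposite sides of the horizontal midline have swapped in a mirror flip.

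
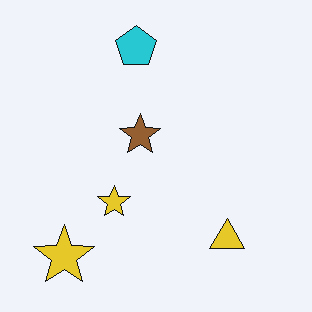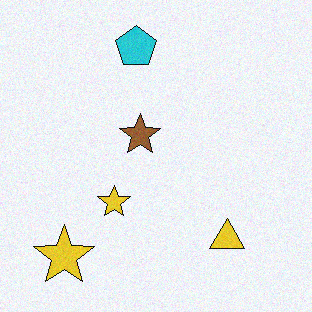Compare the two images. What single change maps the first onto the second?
The transformation is: degraded with a light layer of grain.

Random speckle covers the whole image, including the flat background.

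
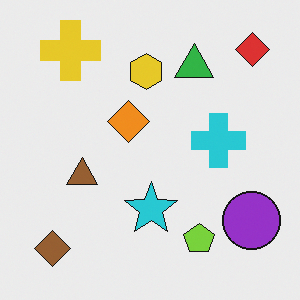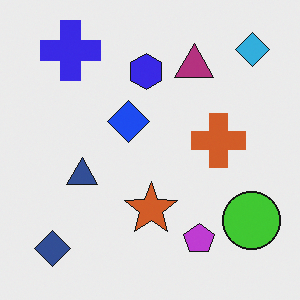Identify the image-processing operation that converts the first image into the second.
It was hue-shifted by a large amount.

Every shape's color has rotated by the same amount around the hue wheel — a uniform hue shift.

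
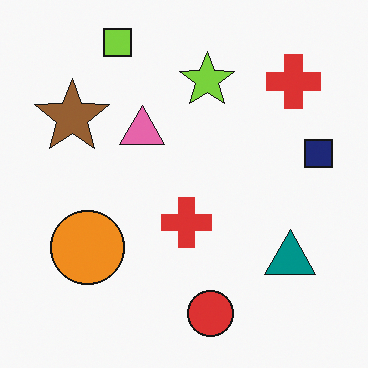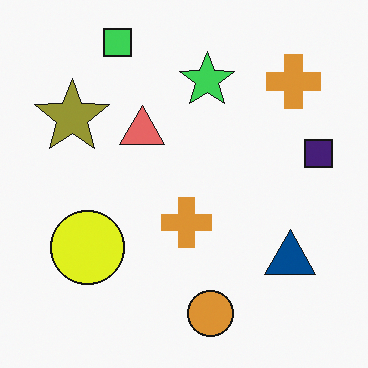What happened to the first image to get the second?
This is the original image hue-shifted slightly.

Every shape's color has rotated by the same amount around the hue wheel — a uniform hue shift.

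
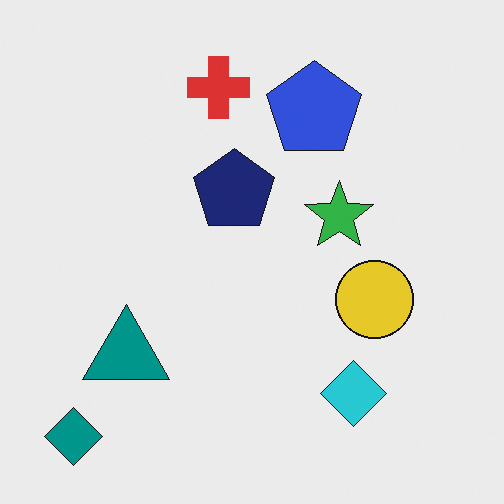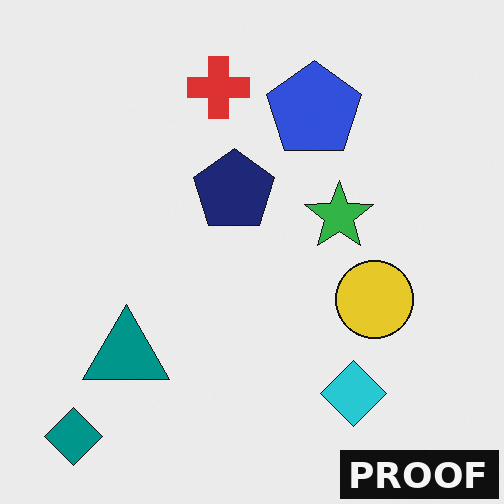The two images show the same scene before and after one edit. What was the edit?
The second image is the first watermarked with the text "PROOF" in the lower-right corner.

A dark label reading "PROOF" appears in the lower-right corner.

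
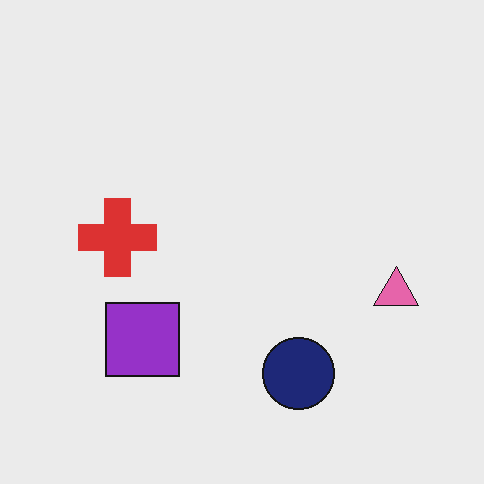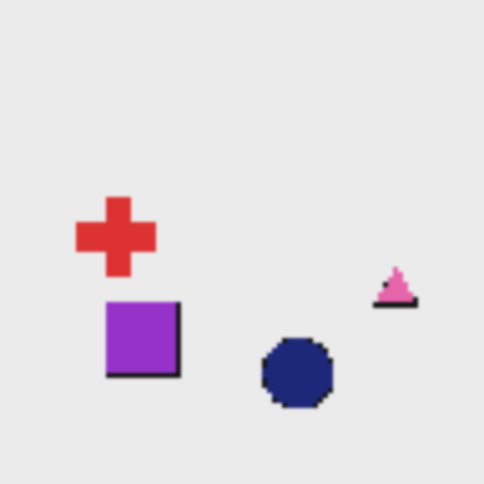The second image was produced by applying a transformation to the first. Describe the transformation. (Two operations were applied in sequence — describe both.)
It was lightly pixelated (a mild mosaic effect), then lightly blurred.

Shapes are reduced to large square blocks; fine edges and outlines are lost — a downscale-then-upscale (mosaic) effect. Shape edges and outlines are uniformly softened across the whole image.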